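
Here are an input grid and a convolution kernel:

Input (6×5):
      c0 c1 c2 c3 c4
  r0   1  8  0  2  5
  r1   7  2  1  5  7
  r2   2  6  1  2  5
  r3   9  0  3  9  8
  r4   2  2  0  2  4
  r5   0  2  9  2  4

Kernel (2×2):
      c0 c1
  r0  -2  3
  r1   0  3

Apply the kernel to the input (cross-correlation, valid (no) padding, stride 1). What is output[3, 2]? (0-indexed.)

27

The receptive field on the input at this output position is [3 9 / 0 2]. Elementwise product with the kernel and sum: 3·-2 + 9·3 + 2·3.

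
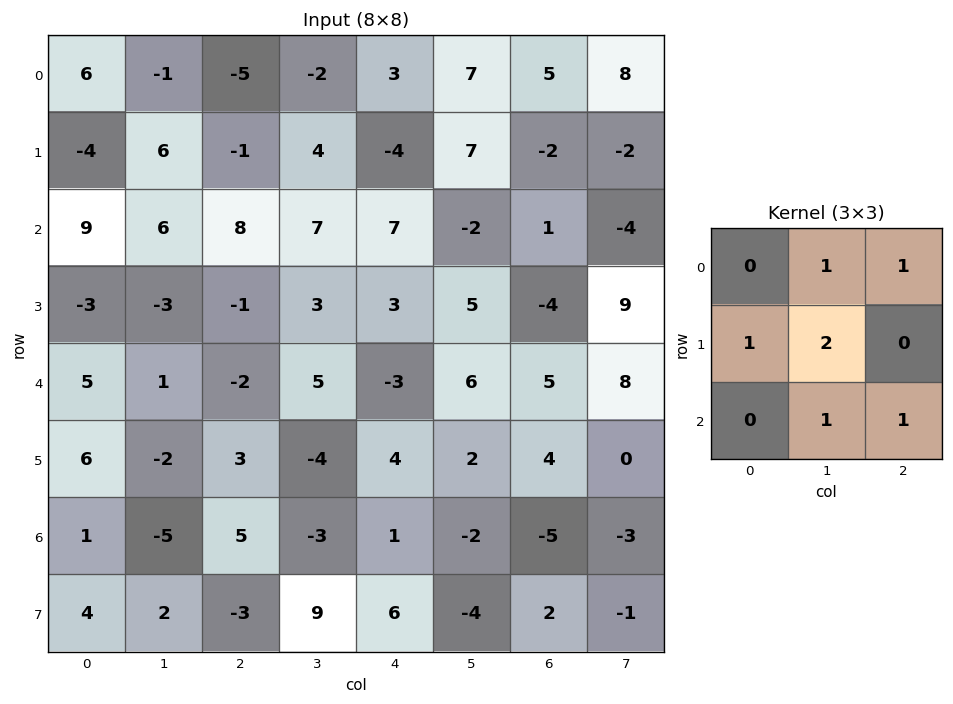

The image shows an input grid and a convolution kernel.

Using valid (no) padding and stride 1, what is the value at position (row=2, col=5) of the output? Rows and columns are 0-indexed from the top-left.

7

The receptive field on the input at this output position is [-2 1 -4 / 5 -4 9 / 6 5 8]. Elementwise product with the kernel and sum: 1·1 + -4·1 + 5·1 + -4·2 + 5·1 + 8·1.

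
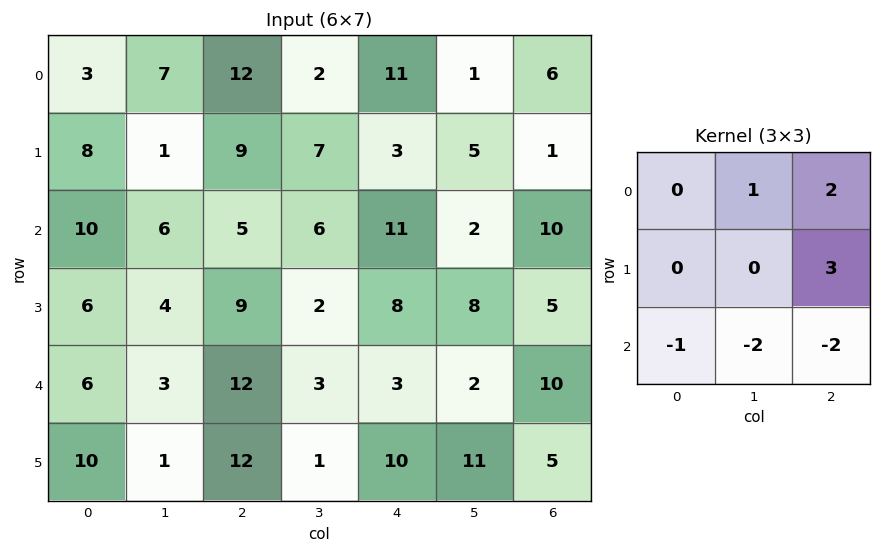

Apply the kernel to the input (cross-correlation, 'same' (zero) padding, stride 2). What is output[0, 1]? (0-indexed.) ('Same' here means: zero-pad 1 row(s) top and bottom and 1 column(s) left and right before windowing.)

-27

The receptive field on the zero-padded input at this output position is [0 0 0 / 7 12 2 / 1 9 7]. Elementwise product with the kernel and sum: 0·1 + 0·2 + 2·3 + 1·-1 + 9·-2 + 7·-2.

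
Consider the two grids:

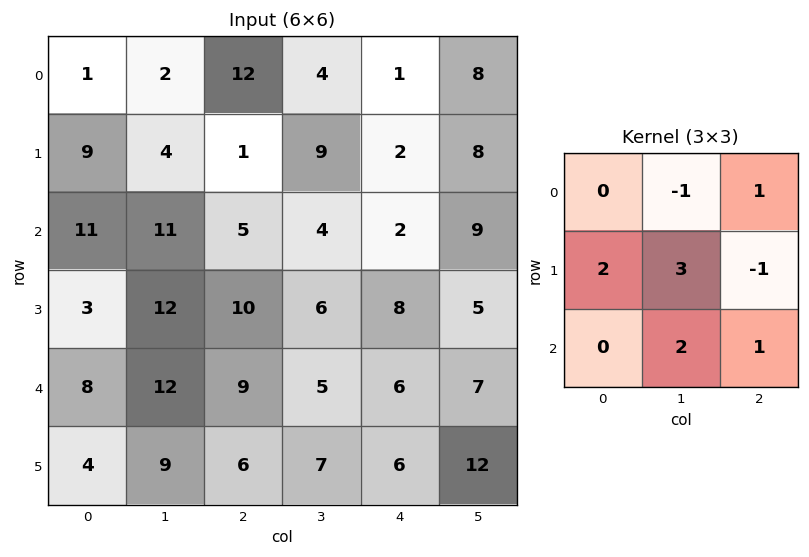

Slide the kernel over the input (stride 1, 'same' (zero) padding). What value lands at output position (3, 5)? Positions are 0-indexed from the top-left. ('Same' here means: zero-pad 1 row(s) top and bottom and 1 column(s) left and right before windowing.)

The receptive field on the zero-padded input at this output position is [2 9 0 / 8 5 0 / 6 7 0]. Elementwise product with the kernel and sum: 9·-1 + 0·1 + 8·2 + 5·3 + 0·-1 + 7·2 + 0·1.

36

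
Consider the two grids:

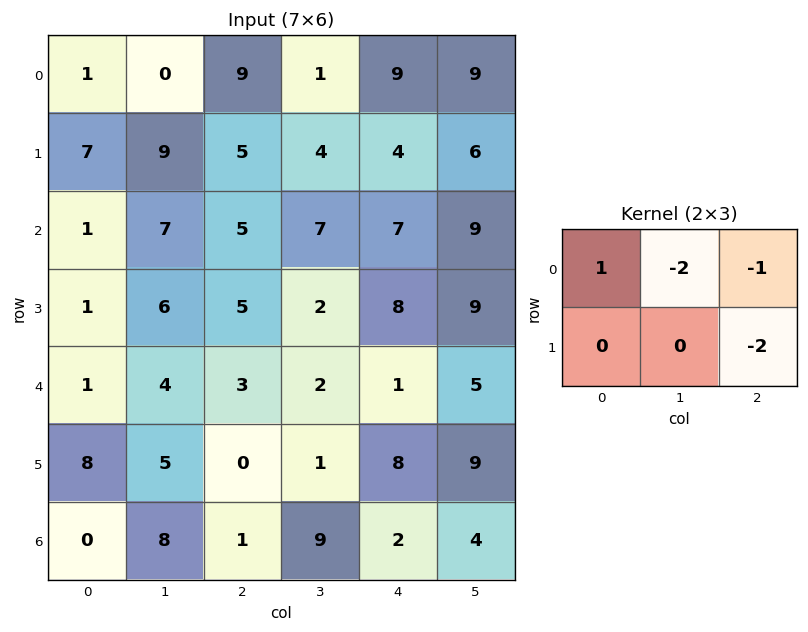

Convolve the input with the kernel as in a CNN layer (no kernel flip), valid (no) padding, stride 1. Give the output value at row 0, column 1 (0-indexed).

The receptive field on the input at this output position is [0 9 1 / 9 5 4]. Elementwise product with the kernel and sum: 0·1 + 9·-2 + 1·-1 + 4·-2.

-27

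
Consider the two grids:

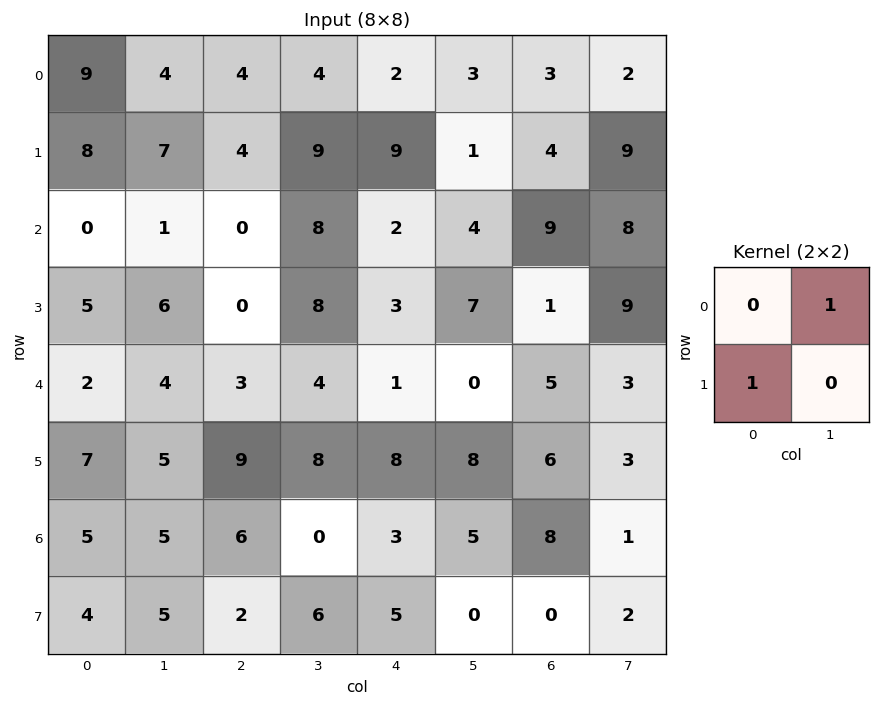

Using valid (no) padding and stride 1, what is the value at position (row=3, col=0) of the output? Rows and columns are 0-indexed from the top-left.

8

The receptive field on the input at this output position is [5 6 / 2 4]. Elementwise product with the kernel and sum: 6·1 + 2·1.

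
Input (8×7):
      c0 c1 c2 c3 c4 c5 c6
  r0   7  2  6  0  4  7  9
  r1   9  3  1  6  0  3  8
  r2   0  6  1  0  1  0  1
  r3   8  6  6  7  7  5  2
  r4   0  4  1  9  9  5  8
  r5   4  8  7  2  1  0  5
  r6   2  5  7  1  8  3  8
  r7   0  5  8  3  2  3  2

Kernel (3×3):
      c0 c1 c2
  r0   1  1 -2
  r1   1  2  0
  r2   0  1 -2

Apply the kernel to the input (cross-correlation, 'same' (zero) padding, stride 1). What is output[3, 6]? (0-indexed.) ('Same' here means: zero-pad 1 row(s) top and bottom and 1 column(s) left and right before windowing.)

The receptive field on the zero-padded input at this output position is [0 1 0 / 5 2 0 / 5 8 0]. Elementwise product with the kernel and sum: 0·1 + 1·1 + 0·-2 + 5·1 + 2·2 + 8·1 + 0·-2.

18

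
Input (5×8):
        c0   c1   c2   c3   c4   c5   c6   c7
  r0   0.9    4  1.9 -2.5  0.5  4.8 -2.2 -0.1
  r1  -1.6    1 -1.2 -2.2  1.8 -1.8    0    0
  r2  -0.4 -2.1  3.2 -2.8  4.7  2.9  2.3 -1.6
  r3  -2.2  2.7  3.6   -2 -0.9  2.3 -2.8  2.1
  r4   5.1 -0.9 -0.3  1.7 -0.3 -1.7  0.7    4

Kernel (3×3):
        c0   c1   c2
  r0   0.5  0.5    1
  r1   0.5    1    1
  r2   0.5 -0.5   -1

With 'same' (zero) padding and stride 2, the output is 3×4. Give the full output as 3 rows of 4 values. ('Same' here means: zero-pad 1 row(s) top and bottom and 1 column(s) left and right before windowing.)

4.7 4.7 3.85 -0.8
-3.9 -1.4 1.35 1.7
5.8 2.1 -0.3 5.7

Output[0,0]: The receptive field on the zero-padded input at this output position is [0 0 0 / 0 0.9 4 / 0 -1.6 1]. Elementwise product with the kernel and sum: 0·0.5 + 0·0.5 + 0·1 + 0·0.5 + 0.9·1 + 4·1 + 0·0.5 + -1.6·-0.5 + 1·-1.
Output[0,1]: The receptive field on the zero-padded input at this output position is [0 0 0 / 4 1.9 -2.5 / 1 -1.2 -2.2]. Elementwise product with the kernel and sum: 0·0.5 + 0·0.5 + 0·1 + 4·0.5 + 1.9·1 + -2.5·1 + 1·0.5 + -1.2·-0.5 + -2.2·-1.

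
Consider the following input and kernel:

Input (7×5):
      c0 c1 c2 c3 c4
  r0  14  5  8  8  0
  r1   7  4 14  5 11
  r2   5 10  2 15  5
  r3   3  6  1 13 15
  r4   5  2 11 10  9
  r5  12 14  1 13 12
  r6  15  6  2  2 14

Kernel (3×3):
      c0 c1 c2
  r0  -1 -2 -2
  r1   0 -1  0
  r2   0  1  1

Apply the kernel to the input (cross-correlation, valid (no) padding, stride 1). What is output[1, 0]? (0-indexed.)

-46

The receptive field on the input at this output position is [7 4 14 / 5 10 2 / 3 6 1]. Elementwise product with the kernel and sum: 7·-1 + 4·-2 + 14·-2 + 10·-1 + 6·1 + 1·1.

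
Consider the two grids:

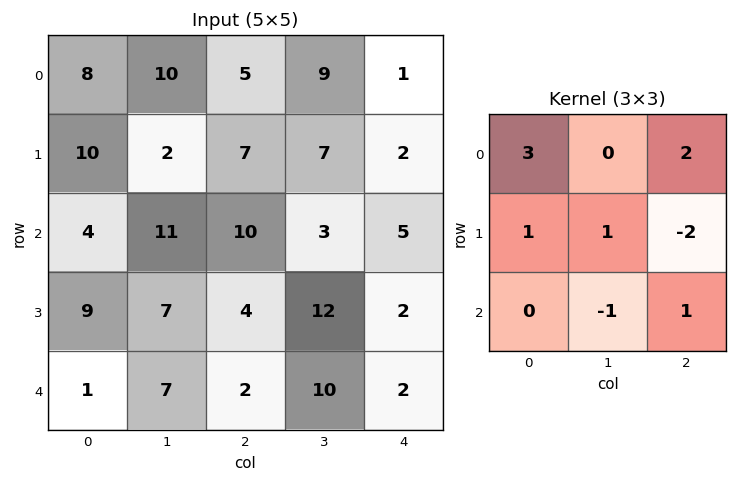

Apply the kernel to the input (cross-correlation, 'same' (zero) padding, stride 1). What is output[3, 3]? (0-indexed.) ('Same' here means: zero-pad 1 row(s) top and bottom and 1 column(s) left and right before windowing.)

The receptive field on the zero-padded input at this output position is [10 3 5 / 4 12 2 / 2 10 2]. Elementwise product with the kernel and sum: 10·3 + 5·2 + 4·1 + 12·1 + 2·-2 + 10·-1 + 2·1.

44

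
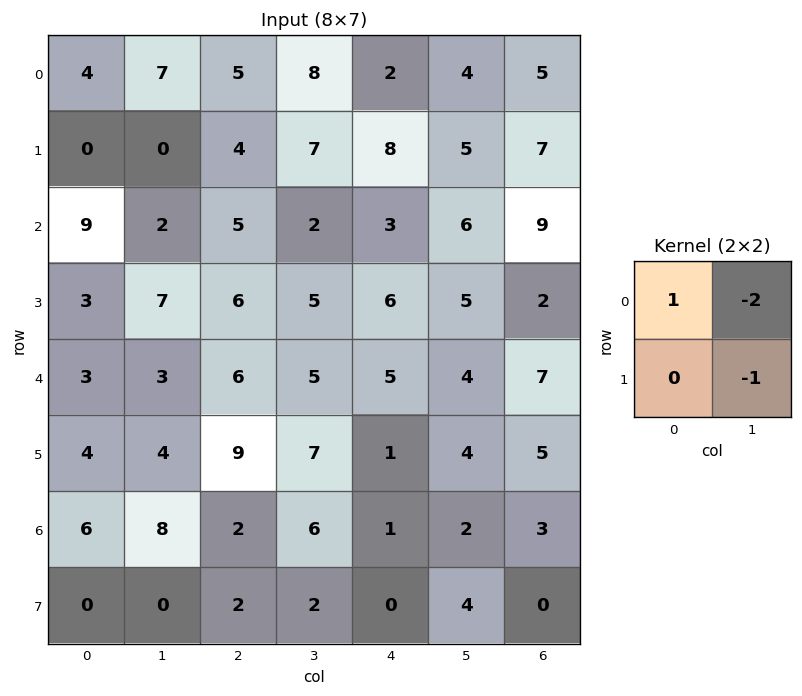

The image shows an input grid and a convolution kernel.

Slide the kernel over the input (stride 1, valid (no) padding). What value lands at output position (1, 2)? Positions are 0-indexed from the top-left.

The receptive field on the input at this output position is [4 7 / 5 2]. Elementwise product with the kernel and sum: 4·1 + 7·-2 + 2·-1.

-12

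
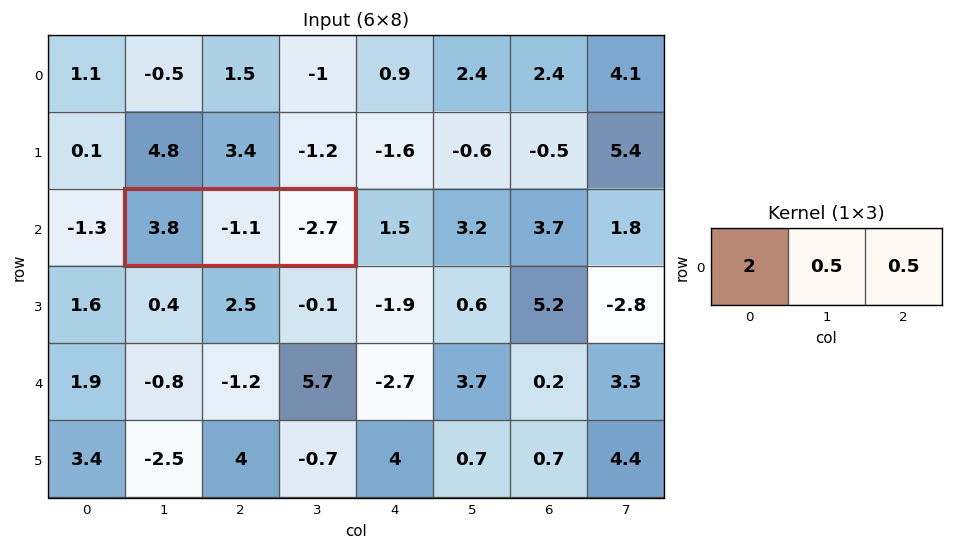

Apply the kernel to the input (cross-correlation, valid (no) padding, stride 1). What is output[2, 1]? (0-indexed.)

The receptive field on the input at this output position is [3.8 -1.1 -2.7]. Elementwise product with the kernel and sum: 3.8·2 + -1.1·0.5 + -2.7·0.5.

5.7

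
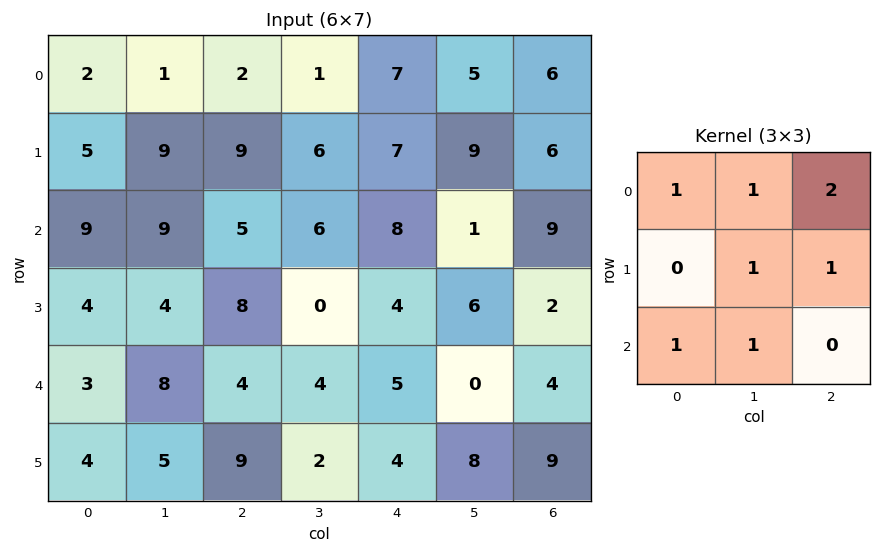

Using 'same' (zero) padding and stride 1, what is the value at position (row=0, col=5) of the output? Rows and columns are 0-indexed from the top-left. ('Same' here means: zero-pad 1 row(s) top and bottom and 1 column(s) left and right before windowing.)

27

The receptive field on the zero-padded input at this output position is [0 0 0 / 7 5 6 / 7 9 6]. Elementwise product with the kernel and sum: 0·1 + 0·1 + 0·2 + 5·1 + 6·1 + 7·1 + 9·1.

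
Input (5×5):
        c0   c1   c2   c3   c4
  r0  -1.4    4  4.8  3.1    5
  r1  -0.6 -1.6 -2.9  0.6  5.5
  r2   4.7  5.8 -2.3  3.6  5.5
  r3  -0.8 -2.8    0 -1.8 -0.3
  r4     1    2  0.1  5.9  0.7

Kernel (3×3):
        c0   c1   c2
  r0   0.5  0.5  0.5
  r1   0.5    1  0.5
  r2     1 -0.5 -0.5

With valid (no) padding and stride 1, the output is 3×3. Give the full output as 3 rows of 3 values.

Output[0,0]: The receptive field on the input at this output position is [-1.4 4 4.8 / -0.6 -1.6 -2.9 / 4.7 5.8 -2.3]. Elementwise product with the kernel and sum: -1.4·0.5 + 4·0.5 + 4.8·0.5 + -0.6·0.5 + -1.6·1 + -2.9·0.5 + 4.7·1 + 5.8·-0.5 + -2.3·-0.5.

3.3 7.7 1.5
5.05 -1.45 7.85
0.85 0.25 -1.75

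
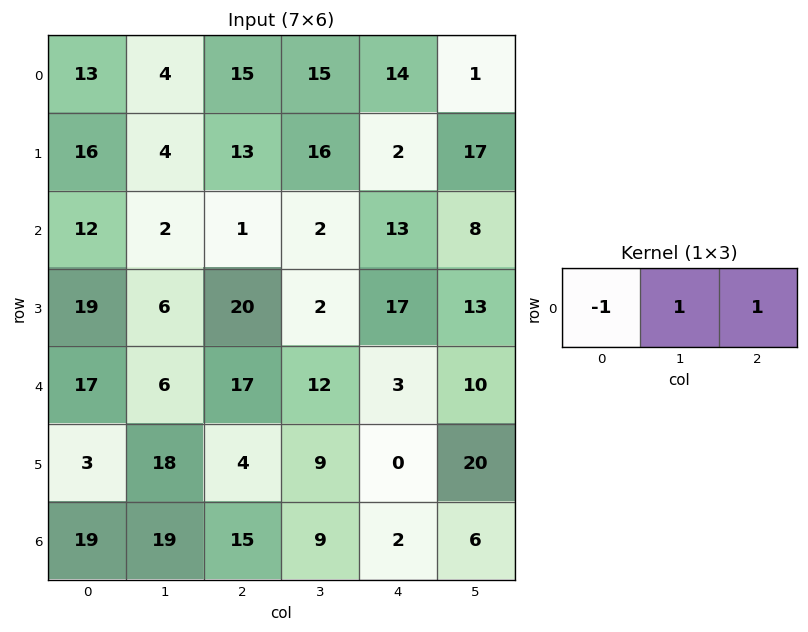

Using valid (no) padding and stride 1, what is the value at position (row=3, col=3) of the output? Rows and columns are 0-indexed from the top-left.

The receptive field on the input at this output position is [2 17 13]. Elementwise product with the kernel and sum: 2·-1 + 17·1 + 13·1.

28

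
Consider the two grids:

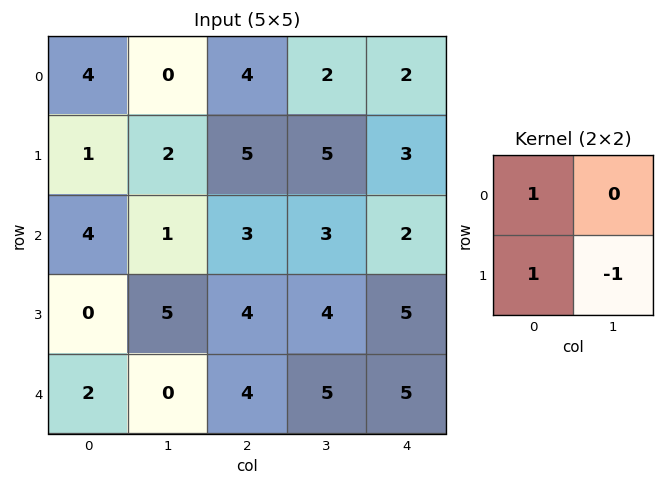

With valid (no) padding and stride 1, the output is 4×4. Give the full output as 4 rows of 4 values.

Output[0,0]: The receptive field on the input at this output position is [4 0 / 1 2]. Elementwise product with the kernel and sum: 4·1 + 1·1 + 2·-1.
Output[0,1]: The receptive field on the input at this output position is [0 4 / 2 5]. Elementwise product with the kernel and sum: 0·1 + 2·1 + 5·-1.

3 -3 4 4
4 0 5 6
-1 2 3 2
2 1 3 4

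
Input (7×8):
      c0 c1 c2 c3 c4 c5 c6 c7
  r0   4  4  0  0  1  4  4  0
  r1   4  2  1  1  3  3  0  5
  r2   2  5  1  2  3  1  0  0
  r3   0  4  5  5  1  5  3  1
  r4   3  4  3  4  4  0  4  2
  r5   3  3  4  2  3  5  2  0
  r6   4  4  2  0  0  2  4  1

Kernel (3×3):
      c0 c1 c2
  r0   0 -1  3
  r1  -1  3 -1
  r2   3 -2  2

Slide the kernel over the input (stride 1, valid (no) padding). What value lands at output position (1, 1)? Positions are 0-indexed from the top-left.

10

The receptive field on the input at this output position is [2 1 1 / 5 1 2 / 4 5 5]. Elementwise product with the kernel and sum: 1·-1 + 1·3 + 5·-1 + 1·3 + 2·-1 + 4·3 + 5·-2 + 5·2.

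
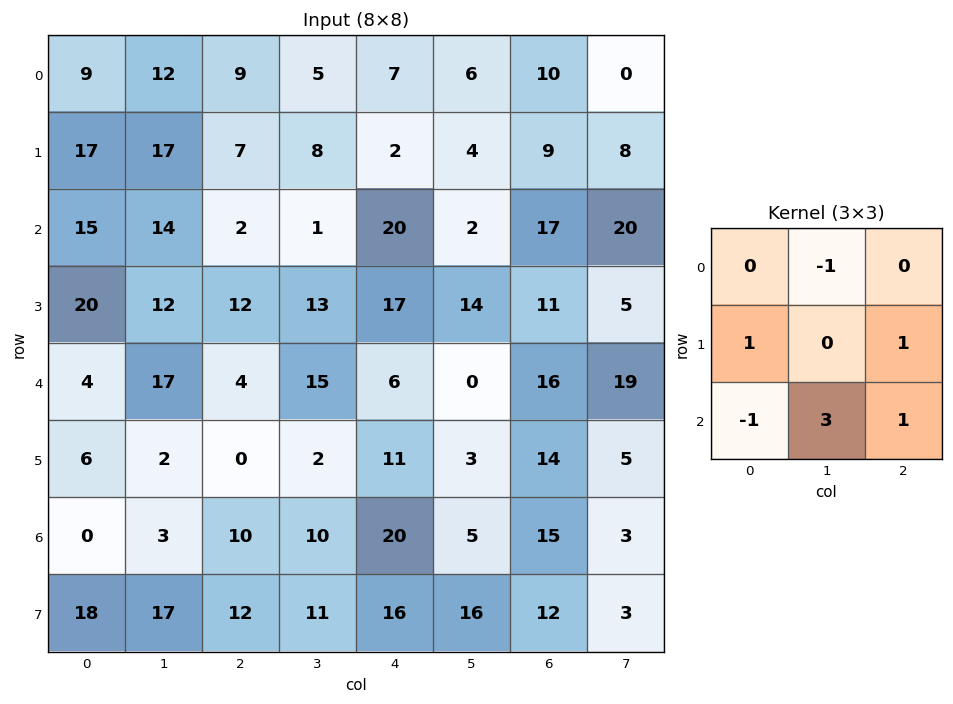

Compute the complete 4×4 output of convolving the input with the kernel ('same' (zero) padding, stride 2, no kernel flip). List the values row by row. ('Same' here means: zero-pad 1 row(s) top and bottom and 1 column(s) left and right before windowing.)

80 29 13 37
69 45 53 37
17 20 32 52
68 43 57 17

Output[0,0]: The receptive field on the zero-padded input at this output position is [0 0 0 / 0 9 12 / 0 17 17]. Elementwise product with the kernel and sum: 0·-1 + 0·1 + 12·1 + 0·-1 + 17·3 + 17·1.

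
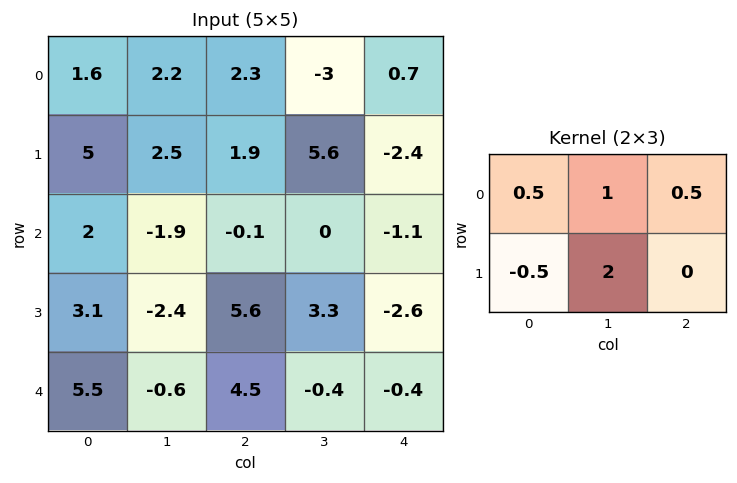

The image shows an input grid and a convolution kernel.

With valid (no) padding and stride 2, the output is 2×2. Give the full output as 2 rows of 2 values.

Output[0,0]: The receptive field on the input at this output position is [1.6 2.2 2.3 / 5 2.5 1.9]. Elementwise product with the kernel and sum: 1.6·0.5 + 2.2·1 + 2.3·0.5 + 5·-0.5 + 2.5·2.
Output[0,1]: The receptive field on the input at this output position is [2.3 -3 0.7 / 1.9 5.6 -2.4]. Elementwise product with the kernel and sum: 2.3·0.5 + -3·1 + 0.7·0.5 + 1.9·-0.5 + 5.6·2.

6.65 8.75
-7.3 3.2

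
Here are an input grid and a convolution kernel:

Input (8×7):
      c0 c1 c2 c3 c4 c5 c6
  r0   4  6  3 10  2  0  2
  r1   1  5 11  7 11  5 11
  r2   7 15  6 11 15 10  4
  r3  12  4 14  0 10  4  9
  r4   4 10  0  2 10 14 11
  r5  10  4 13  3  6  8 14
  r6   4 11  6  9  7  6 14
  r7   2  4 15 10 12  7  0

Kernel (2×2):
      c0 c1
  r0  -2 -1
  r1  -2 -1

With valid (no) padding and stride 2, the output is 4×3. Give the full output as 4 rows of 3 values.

-21 -45 -31
-57 -51 -64
-42 -31 -54
-27 -61 -51

Output[0,0]: The receptive field on the input at this output position is [4 6 / 1 5]. Elementwise product with the kernel and sum: 4·-2 + 6·-1 + 1·-2 + 5·-1.
Output[0,1]: The receptive field on the input at this output position is [3 10 / 11 7]. Elementwise product with the kernel and sum: 3·-2 + 10·-1 + 11·-2 + 7·-1.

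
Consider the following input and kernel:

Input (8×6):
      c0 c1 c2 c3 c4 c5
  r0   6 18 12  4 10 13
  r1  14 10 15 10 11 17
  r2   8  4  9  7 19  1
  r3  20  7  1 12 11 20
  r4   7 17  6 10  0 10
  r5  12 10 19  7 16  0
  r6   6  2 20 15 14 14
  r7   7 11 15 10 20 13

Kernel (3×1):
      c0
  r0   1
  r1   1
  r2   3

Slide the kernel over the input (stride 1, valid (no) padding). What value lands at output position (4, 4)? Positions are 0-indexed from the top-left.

58

The receptive field on the input at this output position is [0 / 16 / 14]. Elementwise product with the kernel and sum: 0·1 + 16·1 + 14·3.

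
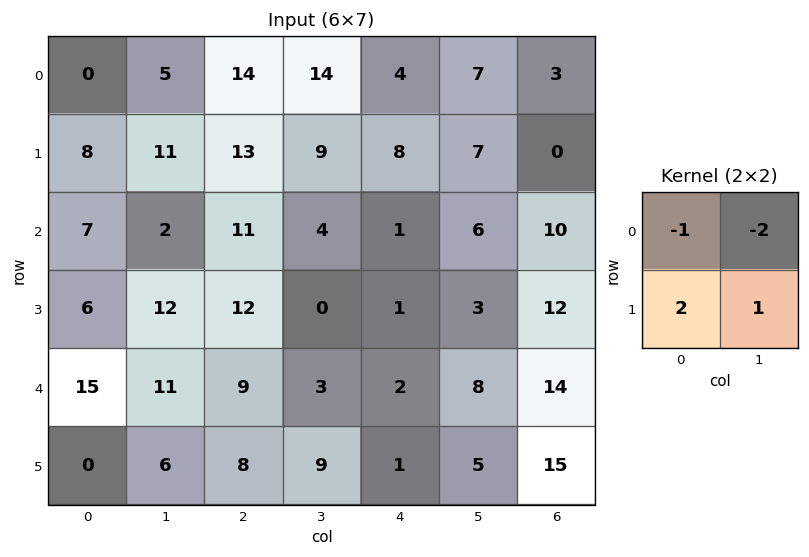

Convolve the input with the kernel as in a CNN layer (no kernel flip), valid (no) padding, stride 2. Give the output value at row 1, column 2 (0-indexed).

-8

The receptive field on the input at this output position is [1 6 / 1 3]. Elementwise product with the kernel and sum: 1·-1 + 6·-2 + 1·2 + 3·1.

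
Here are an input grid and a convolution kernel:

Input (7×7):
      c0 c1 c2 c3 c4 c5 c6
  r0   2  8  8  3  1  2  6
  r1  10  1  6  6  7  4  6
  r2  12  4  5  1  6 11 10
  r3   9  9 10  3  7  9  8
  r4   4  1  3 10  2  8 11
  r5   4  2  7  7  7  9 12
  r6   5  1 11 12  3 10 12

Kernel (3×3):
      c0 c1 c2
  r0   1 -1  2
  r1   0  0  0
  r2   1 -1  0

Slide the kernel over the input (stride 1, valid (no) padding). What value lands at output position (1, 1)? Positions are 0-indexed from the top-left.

The receptive field on the input at this output position is [1 6 6 / 4 5 1 / 9 10 3]. Elementwise product with the kernel and sum: 1·1 + 6·-1 + 6·2 + 9·1 + 10·-1.

6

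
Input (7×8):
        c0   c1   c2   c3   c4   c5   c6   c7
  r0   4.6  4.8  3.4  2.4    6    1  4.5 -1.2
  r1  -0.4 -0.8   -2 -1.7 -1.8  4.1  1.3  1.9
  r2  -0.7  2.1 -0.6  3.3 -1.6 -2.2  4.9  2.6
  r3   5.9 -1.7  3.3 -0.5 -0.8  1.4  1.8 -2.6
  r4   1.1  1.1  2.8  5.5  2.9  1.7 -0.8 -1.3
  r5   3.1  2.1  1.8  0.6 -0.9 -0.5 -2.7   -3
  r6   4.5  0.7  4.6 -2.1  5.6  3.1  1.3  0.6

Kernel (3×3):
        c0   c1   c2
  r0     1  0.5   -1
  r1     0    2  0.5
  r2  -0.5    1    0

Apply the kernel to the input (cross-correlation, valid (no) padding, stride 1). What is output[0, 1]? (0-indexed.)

The receptive field on the input at this output position is [4.8 3.4 2.4 / -0.8 -2 -1.7 / 2.1 -0.6 3.3]. Elementwise product with the kernel and sum: 4.8·1 + 3.4·0.5 + 2.4·-1 + -2·2 + -1.7·0.5 + 2.1·-0.5 + -0.6·1.

-2.4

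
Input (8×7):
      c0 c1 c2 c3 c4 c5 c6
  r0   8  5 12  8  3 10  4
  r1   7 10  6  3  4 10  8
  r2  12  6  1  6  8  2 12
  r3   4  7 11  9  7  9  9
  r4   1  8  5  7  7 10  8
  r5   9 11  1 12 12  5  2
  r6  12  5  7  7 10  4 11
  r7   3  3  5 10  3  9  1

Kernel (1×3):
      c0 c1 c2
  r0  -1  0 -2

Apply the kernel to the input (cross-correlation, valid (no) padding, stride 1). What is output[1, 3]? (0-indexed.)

-23

The receptive field on the input at this output position is [3 4 10]. Elementwise product with the kernel and sum: 3·-1 + 10·-2.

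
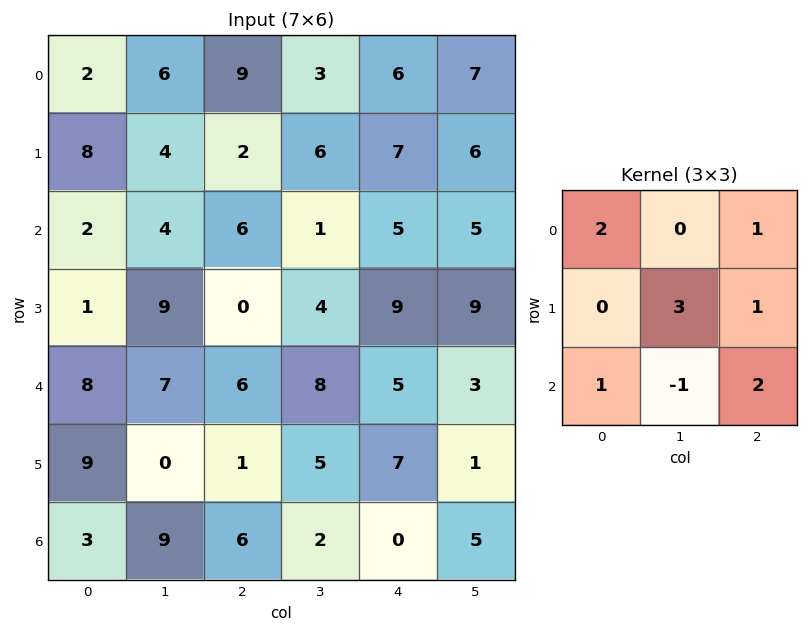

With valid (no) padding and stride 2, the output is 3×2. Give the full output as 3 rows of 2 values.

Output[0,0]: The receptive field on the input at this output position is [2 6 9 / 8 4 2 / 2 4 6]. Elementwise product with the kernel and sum: 2·2 + 9·1 + 4·3 + 2·1 + 2·1 + 4·-1 + 6·2.

37 64
50 46
29 43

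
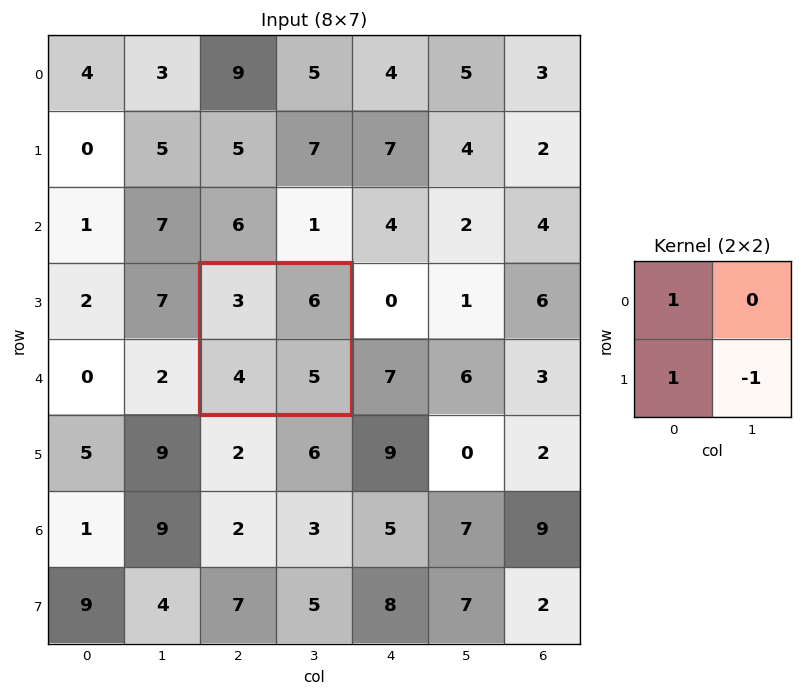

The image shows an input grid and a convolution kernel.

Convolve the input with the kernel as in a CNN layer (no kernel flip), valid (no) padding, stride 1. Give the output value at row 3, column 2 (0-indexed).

2

The receptive field on the input at this output position is [3 6 / 4 5]. Elementwise product with the kernel and sum: 3·1 + 4·1 + 5·-1.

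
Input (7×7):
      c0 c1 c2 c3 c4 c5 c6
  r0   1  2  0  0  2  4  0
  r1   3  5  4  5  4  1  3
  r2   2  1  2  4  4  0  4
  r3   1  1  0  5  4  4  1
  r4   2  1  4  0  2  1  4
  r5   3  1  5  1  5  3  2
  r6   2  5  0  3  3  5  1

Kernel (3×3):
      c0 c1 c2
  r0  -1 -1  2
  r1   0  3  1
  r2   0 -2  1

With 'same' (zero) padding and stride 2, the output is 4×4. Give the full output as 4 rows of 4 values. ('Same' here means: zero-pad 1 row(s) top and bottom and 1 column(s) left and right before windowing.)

Output[0,0]: The receptive field on the zero-padded input at this output position is [0 0 0 / 0 1 2 / 0 3 5]. Elementwise product with the kernel and sum: 0·-1 + 0·-1 + 0·2 + 1·3 + 2·1 + 3·-2 + 5·1.
Output[0,1]: The receptive field on the zero-padded input at this output position is [0 0 0 / 2 0 0 / 5 4 5]. Elementwise product with the kernel and sum: 0·-1 + 0·-1 + 0·2 + 0·3 + 0·1 + 4·-2 + 5·1.

4 -3 3 -6
13 16 1 6
3 12 -1 3
10 -1 14 -2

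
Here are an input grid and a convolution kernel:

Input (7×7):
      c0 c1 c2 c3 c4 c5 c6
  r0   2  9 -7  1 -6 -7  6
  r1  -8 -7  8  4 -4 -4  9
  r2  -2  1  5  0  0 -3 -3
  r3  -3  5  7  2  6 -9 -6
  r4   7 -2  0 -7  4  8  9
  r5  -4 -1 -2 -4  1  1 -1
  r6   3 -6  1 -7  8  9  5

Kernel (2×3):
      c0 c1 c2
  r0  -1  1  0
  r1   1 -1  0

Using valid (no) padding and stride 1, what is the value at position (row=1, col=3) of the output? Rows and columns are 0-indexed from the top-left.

The receptive field on the input at this output position is [4 -4 -4 / 0 0 -3]. Elementwise product with the kernel and sum: 4·-1 + -4·1 + 0·1 + 0·-1.

-8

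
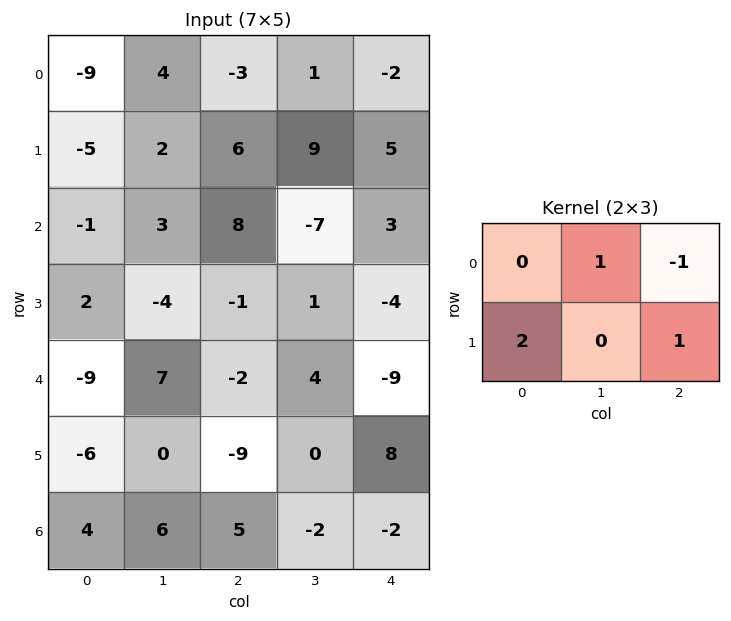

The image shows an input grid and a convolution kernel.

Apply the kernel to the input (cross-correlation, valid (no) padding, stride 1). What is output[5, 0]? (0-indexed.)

22

The receptive field on the input at this output position is [-6 0 -9 / 4 6 5]. Elementwise product with the kernel and sum: 0·1 + -9·-1 + 4·2 + 5·1.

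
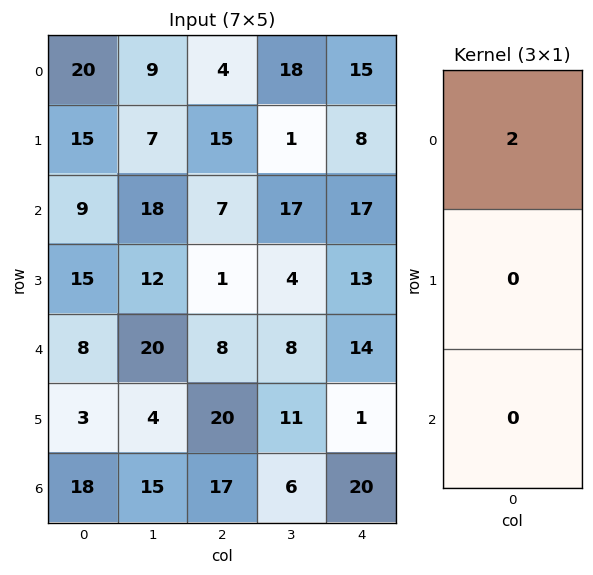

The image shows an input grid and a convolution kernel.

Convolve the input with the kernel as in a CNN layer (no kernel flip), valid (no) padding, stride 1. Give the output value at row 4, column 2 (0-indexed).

The receptive field on the input at this output position is [8 / 20 / 17]. Elementwise product with the kernel and sum: 8·2.

16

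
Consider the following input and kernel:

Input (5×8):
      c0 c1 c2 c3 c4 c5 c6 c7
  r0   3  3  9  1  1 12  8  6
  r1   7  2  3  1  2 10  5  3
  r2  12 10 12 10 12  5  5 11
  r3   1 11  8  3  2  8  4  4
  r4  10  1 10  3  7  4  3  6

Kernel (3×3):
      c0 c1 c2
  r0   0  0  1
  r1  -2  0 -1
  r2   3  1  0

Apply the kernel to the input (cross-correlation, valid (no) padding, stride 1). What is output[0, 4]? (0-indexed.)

40

The receptive field on the input at this output position is [1 12 8 / 2 10 5 / 12 5 5]. Elementwise product with the kernel and sum: 8·1 + 2·-2 + 5·-1 + 12·3 + 5·1.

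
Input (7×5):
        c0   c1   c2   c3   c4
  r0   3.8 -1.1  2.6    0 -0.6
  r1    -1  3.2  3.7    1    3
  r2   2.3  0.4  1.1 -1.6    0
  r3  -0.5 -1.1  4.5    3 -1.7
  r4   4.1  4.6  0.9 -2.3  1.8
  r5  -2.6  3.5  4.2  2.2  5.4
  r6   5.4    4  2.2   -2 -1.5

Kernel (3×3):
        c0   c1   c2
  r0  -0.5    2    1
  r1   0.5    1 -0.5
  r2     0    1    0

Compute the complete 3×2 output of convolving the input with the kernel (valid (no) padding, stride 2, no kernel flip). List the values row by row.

-0.25 -2.15
1.75 0.05
12.15 -3.65

Output[0,0]: The receptive field on the input at this output position is [3.8 -1.1 2.6 / -1 3.2 3.7 / 2.3 0.4 1.1]. Elementwise product with the kernel and sum: 3.8·-0.5 + -1.1·2 + 2.6·1 + -1·0.5 + 3.2·1 + 3.7·-0.5 + 0.4·1.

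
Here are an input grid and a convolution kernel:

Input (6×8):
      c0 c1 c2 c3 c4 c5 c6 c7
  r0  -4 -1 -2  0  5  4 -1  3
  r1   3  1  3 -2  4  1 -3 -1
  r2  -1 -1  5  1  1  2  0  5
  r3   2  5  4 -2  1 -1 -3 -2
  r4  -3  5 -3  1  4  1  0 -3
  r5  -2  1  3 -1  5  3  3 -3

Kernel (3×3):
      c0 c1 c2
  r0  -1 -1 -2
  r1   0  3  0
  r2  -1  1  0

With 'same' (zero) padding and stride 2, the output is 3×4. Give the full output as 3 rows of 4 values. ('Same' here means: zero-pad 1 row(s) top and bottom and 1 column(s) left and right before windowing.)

-9 -4 21 -7
-6 14 2 2
-23 -12 21 8

Output[0,0]: The receptive field on the zero-padded input at this output position is [0 0 0 / 0 -4 -1 / 0 3 1]. Elementwise product with the kernel and sum: 0·-1 + 0·-1 + 0·-2 + -4·3 + 0·-1 + 3·1.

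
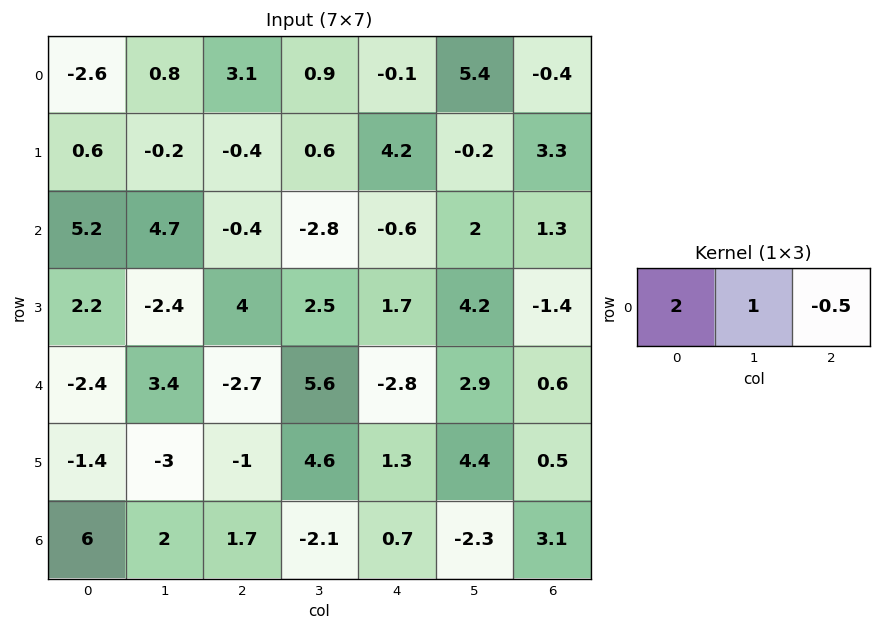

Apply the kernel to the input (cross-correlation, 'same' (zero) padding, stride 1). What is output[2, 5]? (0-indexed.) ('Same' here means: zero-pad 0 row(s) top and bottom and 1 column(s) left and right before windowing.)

0.15

The receptive field on the zero-padded input at this output position is [-0.6 2 1.3]. Elementwise product with the kernel and sum: -0.6·2 + 2·1 + 1.3·-0.5.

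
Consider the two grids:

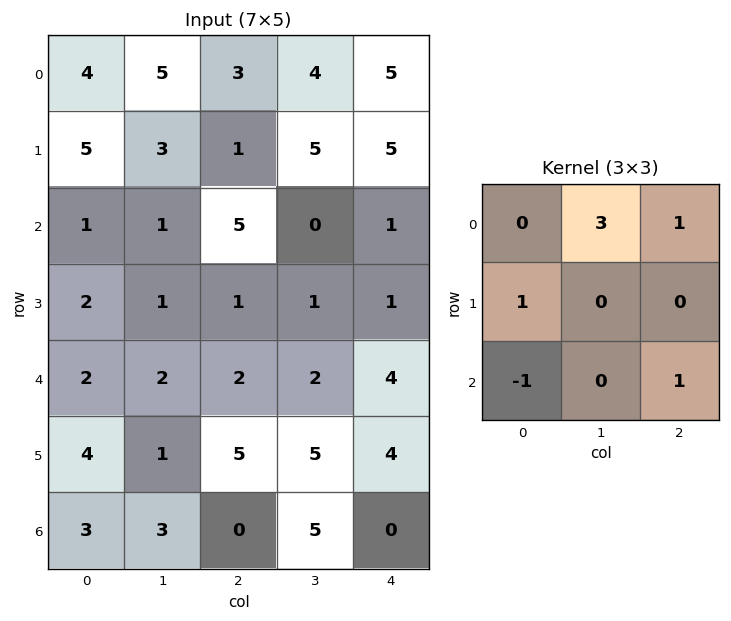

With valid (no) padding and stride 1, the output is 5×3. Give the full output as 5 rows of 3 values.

27 15 14
10 9 25
10 16 4
7 10 5
9 11 15

Output[0,0]: The receptive field on the input at this output position is [4 5 3 / 5 3 1 / 1 1 5]. Elementwise product with the kernel and sum: 5·3 + 3·1 + 5·1 + 1·-1 + 5·1.
Output[0,1]: The receptive field on the input at this output position is [5 3 4 / 3 1 5 / 1 5 0]. Elementwise product with the kernel and sum: 3·3 + 4·1 + 3·1 + 1·-1 + 0·1.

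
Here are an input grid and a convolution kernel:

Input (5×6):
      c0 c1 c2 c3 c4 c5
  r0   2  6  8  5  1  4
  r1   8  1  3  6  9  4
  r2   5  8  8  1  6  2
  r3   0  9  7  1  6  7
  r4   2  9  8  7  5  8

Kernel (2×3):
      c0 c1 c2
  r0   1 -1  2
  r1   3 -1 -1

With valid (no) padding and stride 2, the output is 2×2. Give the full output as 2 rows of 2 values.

32 -1
-3 33

Output[0,0]: The receptive field on the input at this output position is [2 6 8 / 8 1 3]. Elementwise product with the kernel and sum: 2·1 + 6·-1 + 8·2 + 8·3 + 1·-1 + 3·-1.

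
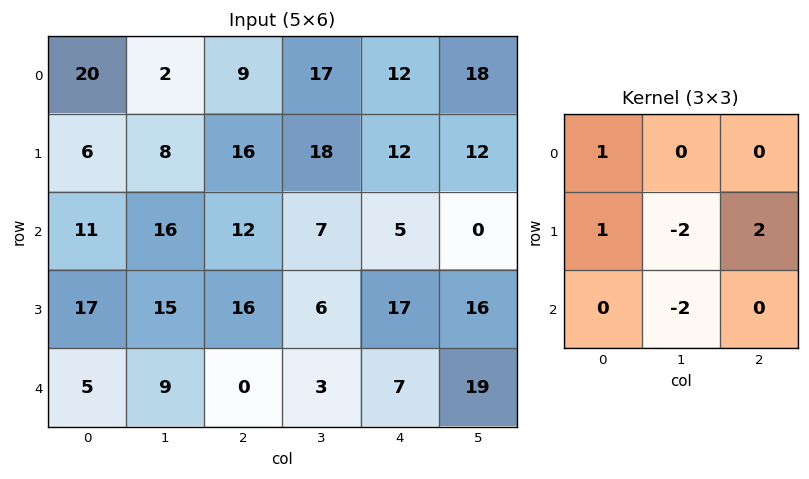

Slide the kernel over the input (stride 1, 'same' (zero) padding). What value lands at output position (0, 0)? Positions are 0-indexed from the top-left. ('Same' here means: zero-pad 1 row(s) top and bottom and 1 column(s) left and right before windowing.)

The receptive field on the zero-padded input at this output position is [0 0 0 / 0 20 2 / 0 6 8]. Elementwise product with the kernel and sum: 0·1 + 0·1 + 20·-2 + 2·2 + 6·-2.

-48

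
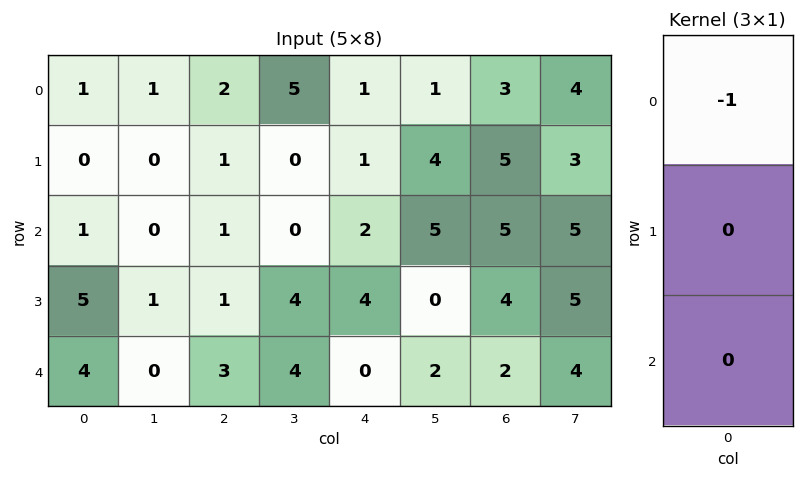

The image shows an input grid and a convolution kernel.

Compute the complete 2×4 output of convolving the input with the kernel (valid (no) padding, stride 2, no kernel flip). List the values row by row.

-1 -2 -1 -3
-1 -1 -2 -5

Output[0,0]: The receptive field on the input at this output position is [1 / 0 / 1]. Elementwise product with the kernel and sum: 1·-1.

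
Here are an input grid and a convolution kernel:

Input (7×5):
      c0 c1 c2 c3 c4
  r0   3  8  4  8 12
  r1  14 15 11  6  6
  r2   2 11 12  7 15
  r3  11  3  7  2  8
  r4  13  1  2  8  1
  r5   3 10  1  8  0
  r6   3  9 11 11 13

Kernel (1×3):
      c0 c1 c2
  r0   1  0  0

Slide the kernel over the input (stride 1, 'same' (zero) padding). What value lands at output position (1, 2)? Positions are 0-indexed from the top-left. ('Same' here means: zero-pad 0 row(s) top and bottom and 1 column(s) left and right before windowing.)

The receptive field on the zero-padded input at this output position is [15 11 6]. Elementwise product with the kernel and sum: 15·1.

15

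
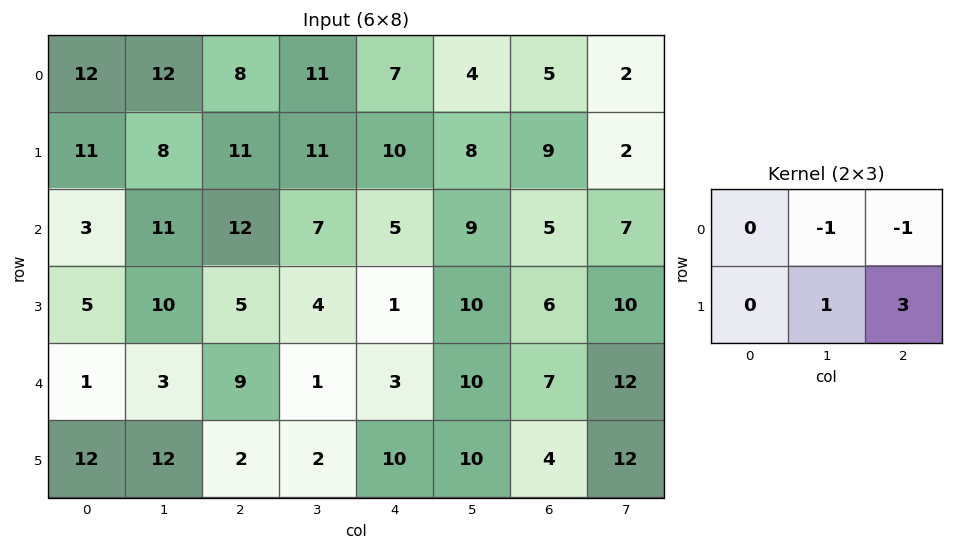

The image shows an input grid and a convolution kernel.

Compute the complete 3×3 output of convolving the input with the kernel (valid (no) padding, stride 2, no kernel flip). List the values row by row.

21 23 26
2 -5 14
6 28 5

Output[0,0]: The receptive field on the input at this output position is [12 12 8 / 11 8 11]. Elementwise product with the kernel and sum: 12·-1 + 8·-1 + 8·1 + 11·3.
Output[0,1]: The receptive field on the input at this output position is [8 11 7 / 11 11 10]. Elementwise product with the kernel and sum: 11·-1 + 7·-1 + 11·1 + 10·3.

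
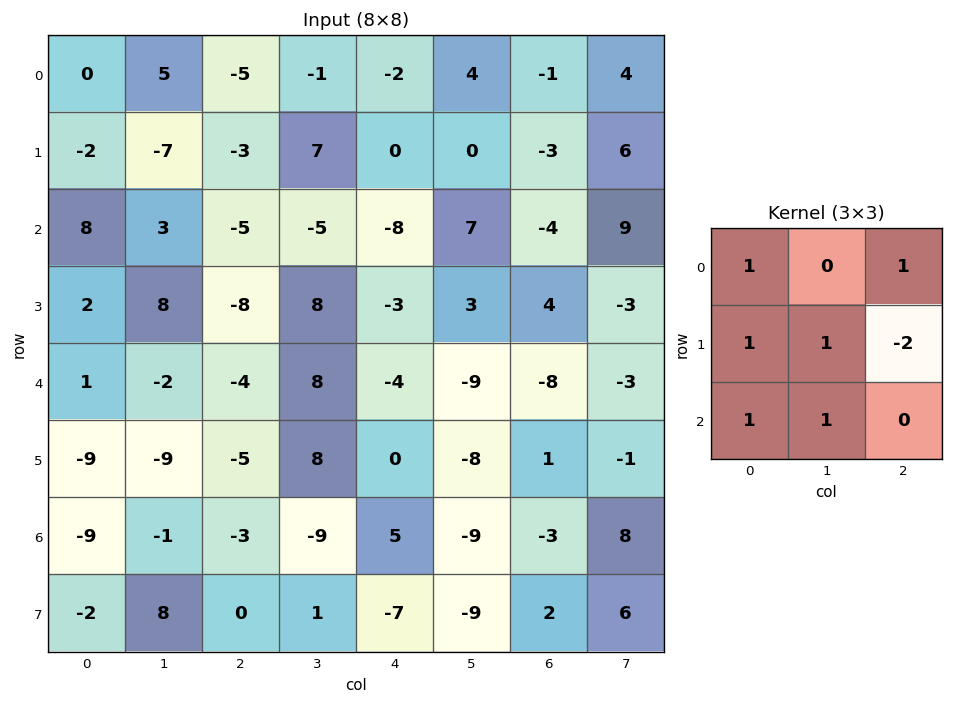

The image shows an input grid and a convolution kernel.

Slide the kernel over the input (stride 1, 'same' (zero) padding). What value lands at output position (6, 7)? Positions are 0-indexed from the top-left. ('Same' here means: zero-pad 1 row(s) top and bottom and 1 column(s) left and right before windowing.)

14

The receptive field on the zero-padded input at this output position is [1 -1 0 / -3 8 0 / 2 6 0]. Elementwise product with the kernel and sum: 1·1 + 0·1 + -3·1 + 8·1 + 0·-2 + 2·1 + 6·1.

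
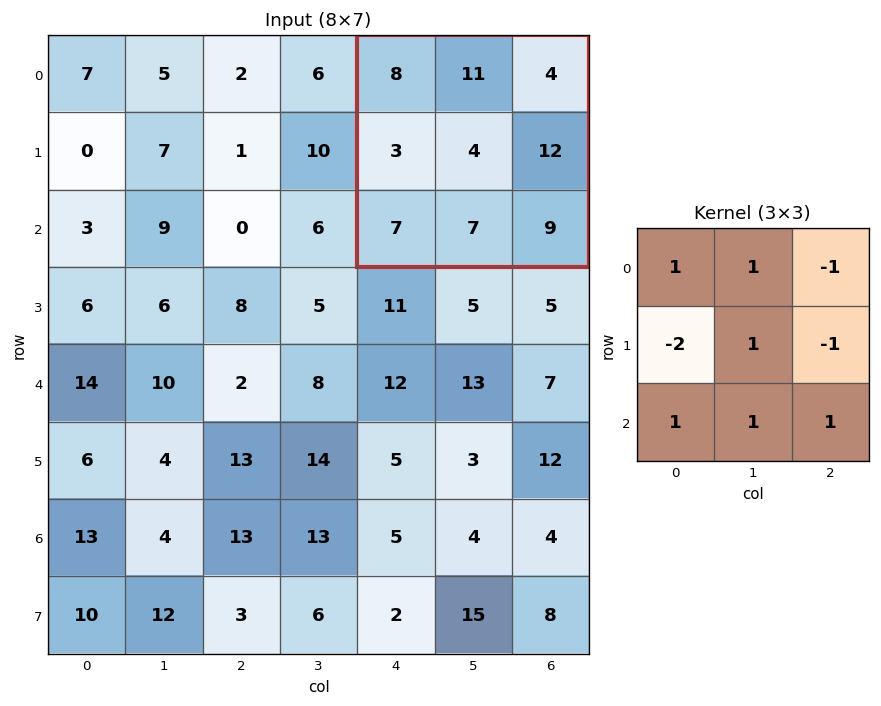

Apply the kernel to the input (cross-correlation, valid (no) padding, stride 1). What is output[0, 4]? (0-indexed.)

The receptive field on the input at this output position is [8 11 4 / 3 4 12 / 7 7 9]. Elementwise product with the kernel and sum: 8·1 + 11·1 + 4·-1 + 3·-2 + 4·1 + 12·-1 + 7·1 + 7·1 + 9·1.

24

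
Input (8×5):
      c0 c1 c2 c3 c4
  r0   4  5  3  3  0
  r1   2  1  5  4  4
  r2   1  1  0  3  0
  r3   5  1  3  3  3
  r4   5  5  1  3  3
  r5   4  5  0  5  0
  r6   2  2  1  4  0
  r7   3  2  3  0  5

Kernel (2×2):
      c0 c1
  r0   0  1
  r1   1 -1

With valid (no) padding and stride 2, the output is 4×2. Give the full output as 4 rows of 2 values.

Output[0,0]: The receptive field on the input at this output position is [4 5 / 2 1]. Elementwise product with the kernel and sum: 5·1 + 2·1 + 1·-1.
Output[0,1]: The receptive field on the input at this output position is [3 3 / 5 4]. Elementwise product with the kernel and sum: 3·1 + 5·1 + 4·-1.

6 4
5 3
4 -2
3 7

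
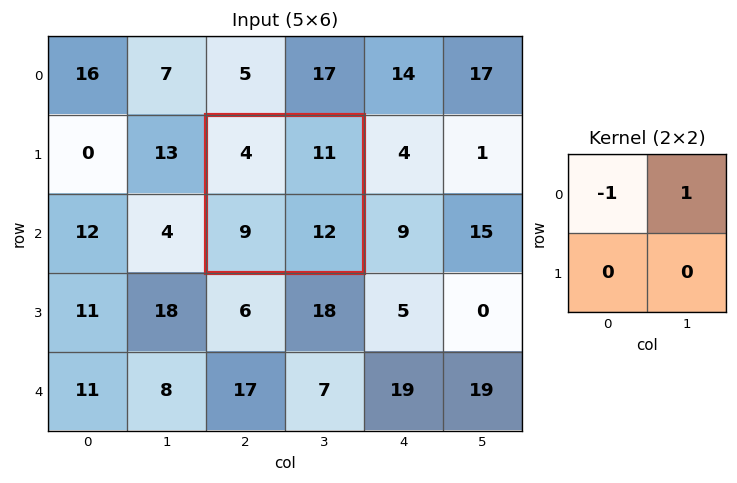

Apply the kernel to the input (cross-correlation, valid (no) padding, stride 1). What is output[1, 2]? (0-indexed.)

7

The receptive field on the input at this output position is [4 11 / 9 12]. Elementwise product with the kernel and sum: 4·-1 + 11·1.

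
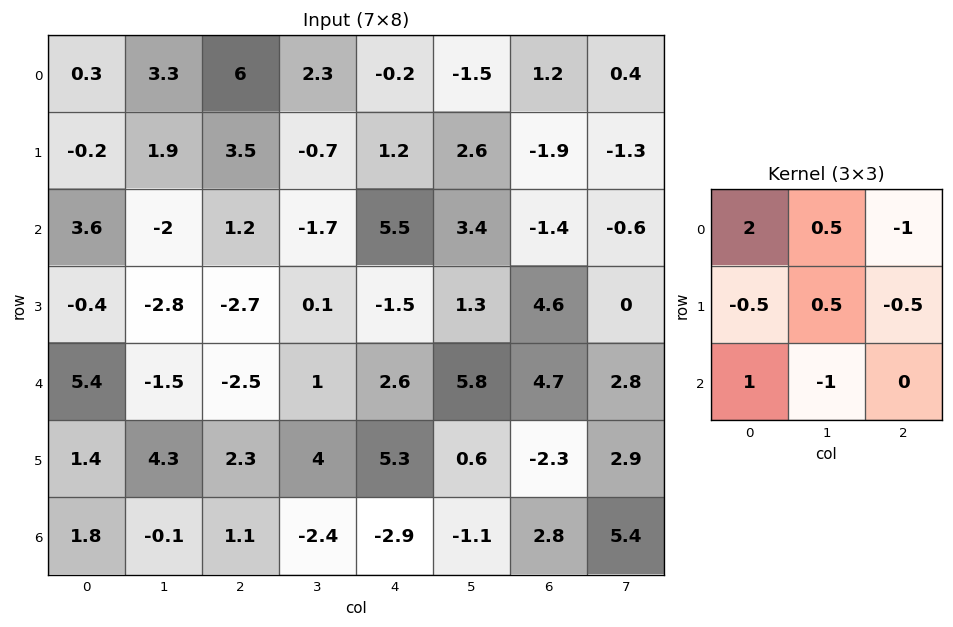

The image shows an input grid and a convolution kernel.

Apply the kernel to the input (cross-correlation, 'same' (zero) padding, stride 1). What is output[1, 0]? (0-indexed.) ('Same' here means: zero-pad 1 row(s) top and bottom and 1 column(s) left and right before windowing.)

-7.8

The receptive field on the zero-padded input at this output position is [0 0.3 3.3 / 0 -0.2 1.9 / 0 3.6 -2]. Elementwise product with the kernel and sum: 0·2 + 0.3·0.5 + 3.3·-1 + 0·-0.5 + -0.2·0.5 + 1.9·-0.5 + 0·1 + 3.6·-1.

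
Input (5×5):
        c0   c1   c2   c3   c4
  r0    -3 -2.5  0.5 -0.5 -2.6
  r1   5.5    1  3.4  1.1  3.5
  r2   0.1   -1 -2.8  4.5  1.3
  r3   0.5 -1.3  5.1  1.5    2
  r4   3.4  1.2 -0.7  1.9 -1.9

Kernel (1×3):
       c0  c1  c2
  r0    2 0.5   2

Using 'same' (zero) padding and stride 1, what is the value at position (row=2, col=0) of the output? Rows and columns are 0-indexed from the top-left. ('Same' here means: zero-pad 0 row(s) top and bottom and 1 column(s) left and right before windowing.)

The receptive field on the zero-padded input at this output position is [0 0.1 -1]. Elementwise product with the kernel and sum: 0·2 + 0.1·0.5 + -1·2.

-1.95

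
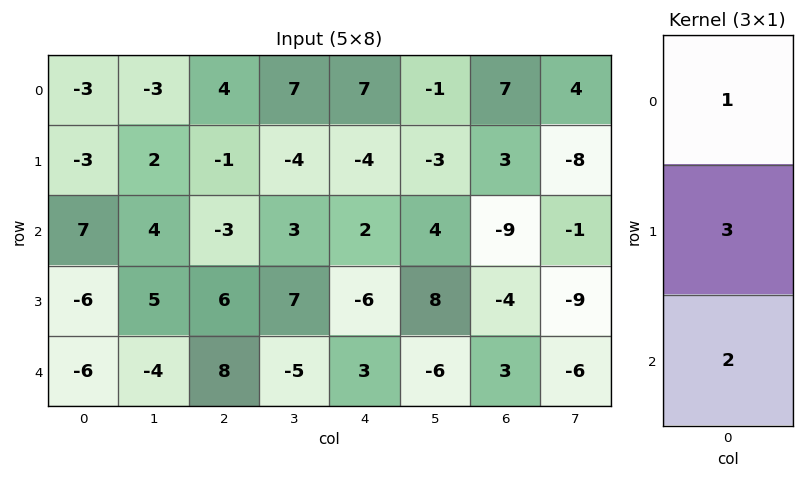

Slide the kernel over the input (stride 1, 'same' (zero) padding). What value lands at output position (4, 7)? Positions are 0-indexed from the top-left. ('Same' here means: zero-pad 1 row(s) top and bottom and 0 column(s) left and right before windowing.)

The receptive field on the zero-padded input at this output position is [-9 / -6 / 0]. Elementwise product with the kernel and sum: -9·1 + -6·3 + 0·2.

-27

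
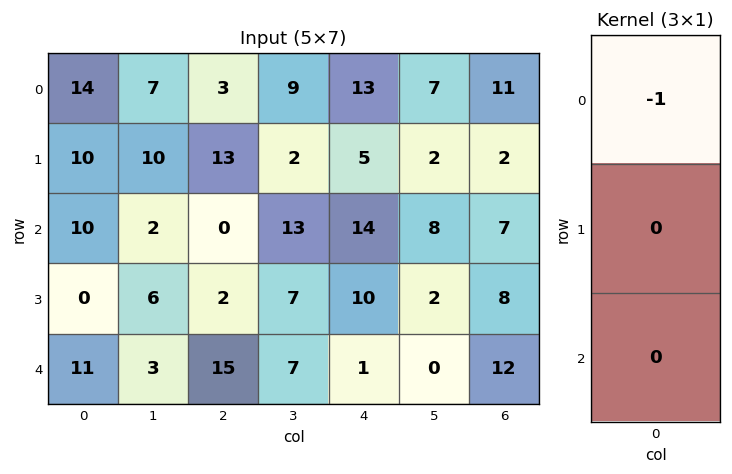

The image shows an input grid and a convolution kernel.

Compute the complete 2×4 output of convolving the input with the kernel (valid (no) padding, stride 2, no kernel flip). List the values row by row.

Output[0,0]: The receptive field on the input at this output position is [14 / 10 / 10]. Elementwise product with the kernel and sum: 14·-1.

-14 -3 -13 -11
-10 0 -14 -7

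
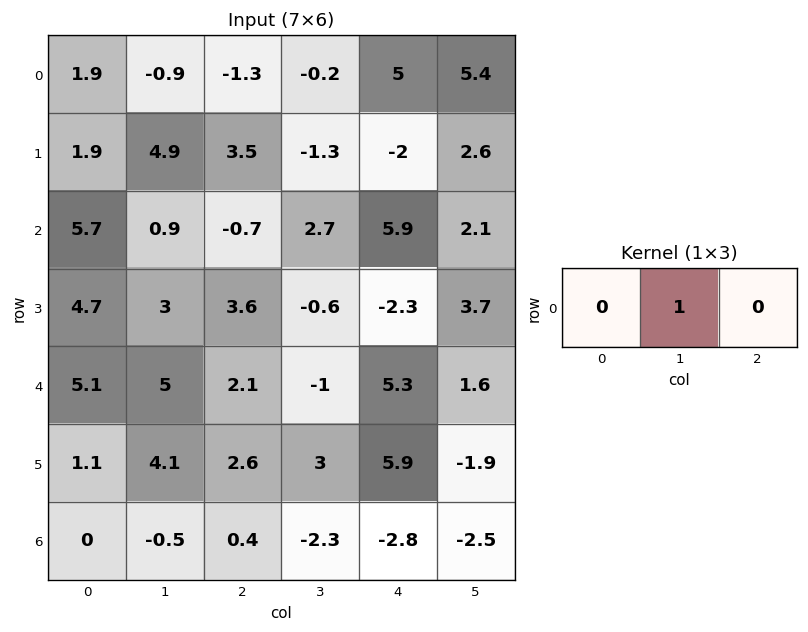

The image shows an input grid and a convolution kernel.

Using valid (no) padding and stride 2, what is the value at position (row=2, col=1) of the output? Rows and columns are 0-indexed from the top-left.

-1

The receptive field on the input at this output position is [2.1 -1 5.3]. Elementwise product with the kernel and sum: -1·1.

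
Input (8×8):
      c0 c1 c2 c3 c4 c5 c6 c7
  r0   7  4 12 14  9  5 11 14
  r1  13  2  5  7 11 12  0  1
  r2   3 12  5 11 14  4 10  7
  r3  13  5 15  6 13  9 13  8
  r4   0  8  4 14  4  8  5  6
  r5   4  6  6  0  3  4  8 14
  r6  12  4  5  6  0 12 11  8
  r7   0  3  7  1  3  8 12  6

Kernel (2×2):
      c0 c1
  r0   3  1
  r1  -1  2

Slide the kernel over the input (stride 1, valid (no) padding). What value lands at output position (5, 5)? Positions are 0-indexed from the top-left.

The receptive field on the input at this output position is [4 8 / 12 11]. Elementwise product with the kernel and sum: 4·3 + 8·1 + 12·-1 + 11·2.

30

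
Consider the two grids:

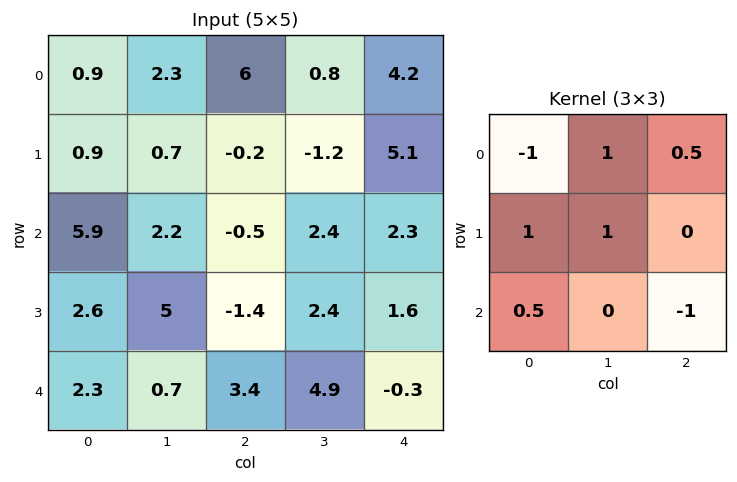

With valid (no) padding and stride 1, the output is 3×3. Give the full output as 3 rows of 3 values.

Output[0,0]: The receptive field on the input at this output position is [0.9 2.3 6 / 0.9 0.7 -0.2 / 5.9 2.2 -0.5]. Elementwise product with the kernel and sum: 0.9·-1 + 2.3·1 + 6·0.5 + 0.9·1 + 0.7·1 + 5.9·0.5 + -0.5·-1.

9.45 3.3 -7.05
10.5 0.3 1.15
1.4 -2.45 7.05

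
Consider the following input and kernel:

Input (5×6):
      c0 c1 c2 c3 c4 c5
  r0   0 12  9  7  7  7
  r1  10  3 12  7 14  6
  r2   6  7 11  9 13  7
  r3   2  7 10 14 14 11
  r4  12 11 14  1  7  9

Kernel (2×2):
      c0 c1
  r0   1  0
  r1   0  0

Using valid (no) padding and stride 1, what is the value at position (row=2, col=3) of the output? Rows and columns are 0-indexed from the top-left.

9

The receptive field on the input at this output position is [9 13 / 14 14]. Elementwise product with the kernel and sum: 9·1.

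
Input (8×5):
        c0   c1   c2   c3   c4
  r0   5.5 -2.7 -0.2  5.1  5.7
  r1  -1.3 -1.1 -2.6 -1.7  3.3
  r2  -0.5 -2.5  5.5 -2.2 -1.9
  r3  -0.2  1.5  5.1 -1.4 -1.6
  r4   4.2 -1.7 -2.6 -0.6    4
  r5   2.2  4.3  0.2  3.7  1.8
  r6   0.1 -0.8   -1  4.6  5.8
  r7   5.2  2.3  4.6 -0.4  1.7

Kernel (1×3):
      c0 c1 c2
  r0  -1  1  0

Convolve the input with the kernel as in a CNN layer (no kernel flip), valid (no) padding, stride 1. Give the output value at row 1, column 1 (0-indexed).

The receptive field on the input at this output position is [-1.1 -2.6 -1.7]. Elementwise product with the kernel and sum: -1.1·-1 + -2.6·1.

-1.5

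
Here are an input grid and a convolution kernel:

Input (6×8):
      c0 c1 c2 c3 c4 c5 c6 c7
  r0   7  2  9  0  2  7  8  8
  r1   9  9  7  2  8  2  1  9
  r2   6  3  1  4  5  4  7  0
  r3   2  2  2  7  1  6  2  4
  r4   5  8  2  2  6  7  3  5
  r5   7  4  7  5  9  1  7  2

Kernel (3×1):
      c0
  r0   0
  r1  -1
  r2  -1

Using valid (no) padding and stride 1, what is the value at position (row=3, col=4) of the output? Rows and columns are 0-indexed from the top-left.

-15

The receptive field on the input at this output position is [1 / 6 / 9]. Elementwise product with the kernel and sum: 6·-1 + 9·-1.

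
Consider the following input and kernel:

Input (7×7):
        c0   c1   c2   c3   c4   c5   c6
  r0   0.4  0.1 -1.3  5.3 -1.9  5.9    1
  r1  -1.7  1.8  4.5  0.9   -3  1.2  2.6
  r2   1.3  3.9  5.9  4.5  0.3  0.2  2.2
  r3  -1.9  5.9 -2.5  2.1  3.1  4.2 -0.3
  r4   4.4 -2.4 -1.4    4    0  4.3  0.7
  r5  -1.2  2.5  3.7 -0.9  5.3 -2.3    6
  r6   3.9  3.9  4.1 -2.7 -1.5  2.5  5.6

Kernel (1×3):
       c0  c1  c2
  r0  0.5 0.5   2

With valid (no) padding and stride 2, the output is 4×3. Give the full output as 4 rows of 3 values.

-2.35 -1.8 4
14.4 5.8 4.65
-1.8 1.3 3.55
12.1 -2.3 11.7

Output[0,0]: The receptive field on the input at this output position is [0.4 0.1 -1.3]. Elementwise product with the kernel and sum: 0.4·0.5 + 0.1·0.5 + -1.3·2.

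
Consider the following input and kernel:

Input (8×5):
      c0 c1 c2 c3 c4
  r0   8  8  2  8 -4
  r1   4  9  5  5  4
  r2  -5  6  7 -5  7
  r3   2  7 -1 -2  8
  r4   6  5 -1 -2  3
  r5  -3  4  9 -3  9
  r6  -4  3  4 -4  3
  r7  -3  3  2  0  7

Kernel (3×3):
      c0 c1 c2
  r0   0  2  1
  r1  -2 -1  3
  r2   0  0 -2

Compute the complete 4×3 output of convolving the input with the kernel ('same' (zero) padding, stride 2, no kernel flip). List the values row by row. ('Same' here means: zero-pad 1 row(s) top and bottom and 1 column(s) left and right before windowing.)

Output[0,0]: The receptive field on the zero-padded input at this output position is [0 0 0 / 0 8 8 / 0 4 9]. Elementwise product with the kernel and sum: 0·2 + 0·1 + 0·-2 + 8·-1 + 8·3 + 9·-2.

-2 -4 -12
26 -15 11
12 -13 17
5 -7 23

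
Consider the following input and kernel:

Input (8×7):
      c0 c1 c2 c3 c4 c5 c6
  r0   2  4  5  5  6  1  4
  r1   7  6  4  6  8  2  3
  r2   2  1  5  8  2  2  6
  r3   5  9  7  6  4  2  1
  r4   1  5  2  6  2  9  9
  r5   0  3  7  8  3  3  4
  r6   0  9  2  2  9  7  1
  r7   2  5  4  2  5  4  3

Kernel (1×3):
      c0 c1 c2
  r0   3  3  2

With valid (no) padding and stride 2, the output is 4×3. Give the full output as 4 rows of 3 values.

28 42 29
19 43 24
22 28 51
31 30 50

Output[0,0]: The receptive field on the input at this output position is [2 4 5]. Elementwise product with the kernel and sum: 2·3 + 4·3 + 5·2.
Output[0,1]: The receptive field on the input at this output position is [5 5 6]. Elementwise product with the kernel and sum: 5·3 + 5·3 + 6·2.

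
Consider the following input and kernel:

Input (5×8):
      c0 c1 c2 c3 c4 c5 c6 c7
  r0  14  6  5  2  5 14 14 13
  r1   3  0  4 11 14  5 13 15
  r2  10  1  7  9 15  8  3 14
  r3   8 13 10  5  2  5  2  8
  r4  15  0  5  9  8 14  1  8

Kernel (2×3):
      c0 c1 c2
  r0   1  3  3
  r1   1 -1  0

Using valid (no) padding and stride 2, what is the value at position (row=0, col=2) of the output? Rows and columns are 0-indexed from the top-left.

98

The receptive field on the input at this output position is [5 14 14 / 14 5 13]. Elementwise product with the kernel and sum: 5·1 + 14·3 + 14·3 + 14·1 + 5·-1.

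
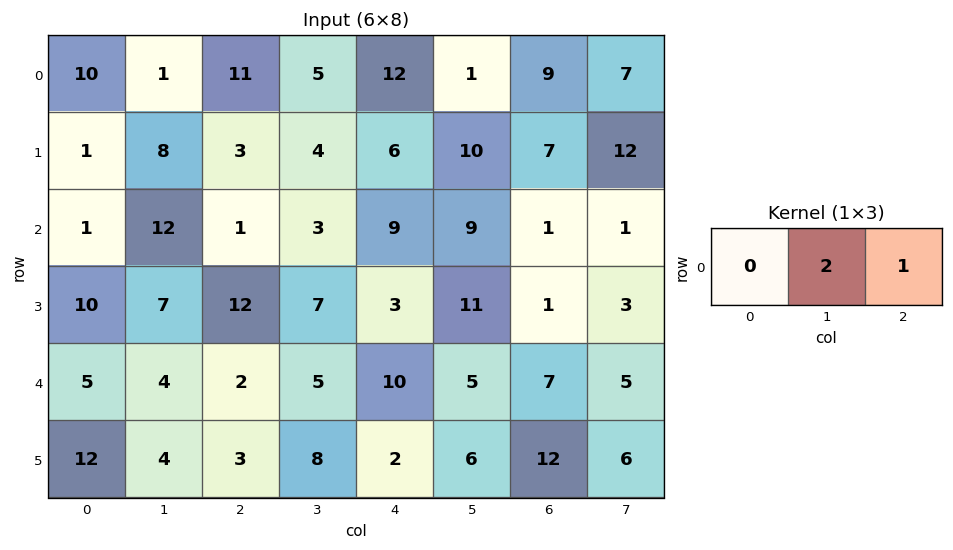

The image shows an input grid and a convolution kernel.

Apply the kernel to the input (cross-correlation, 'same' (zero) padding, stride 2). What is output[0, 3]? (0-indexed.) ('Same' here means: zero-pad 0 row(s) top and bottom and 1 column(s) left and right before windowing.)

The receptive field on the zero-padded input at this output position is [1 9 7]. Elementwise product with the kernel and sum: 9·2 + 7·1.

25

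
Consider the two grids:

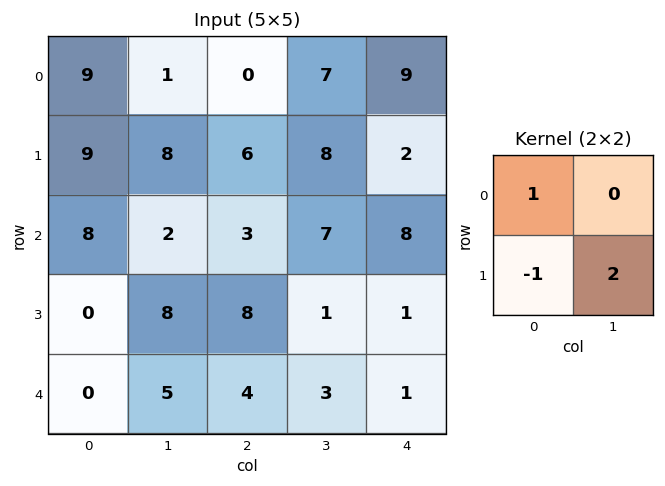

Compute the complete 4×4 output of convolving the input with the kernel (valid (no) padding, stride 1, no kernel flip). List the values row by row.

16 5 10 3
5 12 17 17
24 10 -3 8
10 11 10 0

Output[0,0]: The receptive field on the input at this output position is [9 1 / 9 8]. Elementwise product with the kernel and sum: 9·1 + 9·-1 + 8·2.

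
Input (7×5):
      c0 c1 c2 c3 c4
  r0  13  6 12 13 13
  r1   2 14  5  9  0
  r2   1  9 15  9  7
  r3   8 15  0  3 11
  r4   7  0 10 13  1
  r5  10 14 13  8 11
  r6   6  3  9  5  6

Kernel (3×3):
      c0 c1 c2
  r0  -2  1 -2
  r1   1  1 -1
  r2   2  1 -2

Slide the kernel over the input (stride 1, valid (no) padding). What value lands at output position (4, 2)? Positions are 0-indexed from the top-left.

12

The receptive field on the input at this output position is [10 13 1 / 13 8 11 / 9 5 6]. Elementwise product with the kernel and sum: 10·-2 + 13·1 + 1·-2 + 13·1 + 8·1 + 11·-1 + 9·2 + 5·1 + 6·-2.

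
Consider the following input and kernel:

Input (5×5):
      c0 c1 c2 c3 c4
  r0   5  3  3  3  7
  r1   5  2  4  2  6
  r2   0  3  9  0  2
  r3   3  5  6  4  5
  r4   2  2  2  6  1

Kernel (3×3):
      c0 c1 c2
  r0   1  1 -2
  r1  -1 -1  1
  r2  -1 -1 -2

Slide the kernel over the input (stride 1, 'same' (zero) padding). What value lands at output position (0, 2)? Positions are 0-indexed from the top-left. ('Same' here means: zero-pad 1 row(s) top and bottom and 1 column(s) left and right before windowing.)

The receptive field on the zero-padded input at this output position is [0 0 0 / 3 3 3 / 2 4 2]. Elementwise product with the kernel and sum: 0·1 + 0·1 + 0·-2 + 3·-1 + 3·-1 + 3·1 + 2·-1 + 4·-1 + 2·-2.

-13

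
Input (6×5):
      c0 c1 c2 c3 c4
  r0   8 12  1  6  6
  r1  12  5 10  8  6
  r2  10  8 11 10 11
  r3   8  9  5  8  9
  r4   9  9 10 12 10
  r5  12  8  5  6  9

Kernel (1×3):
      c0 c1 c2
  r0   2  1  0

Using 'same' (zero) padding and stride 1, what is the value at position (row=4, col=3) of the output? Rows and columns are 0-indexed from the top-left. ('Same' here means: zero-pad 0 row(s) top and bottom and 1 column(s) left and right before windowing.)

32

The receptive field on the zero-padded input at this output position is [10 12 10]. Elementwise product with the kernel and sum: 10·2 + 12·1.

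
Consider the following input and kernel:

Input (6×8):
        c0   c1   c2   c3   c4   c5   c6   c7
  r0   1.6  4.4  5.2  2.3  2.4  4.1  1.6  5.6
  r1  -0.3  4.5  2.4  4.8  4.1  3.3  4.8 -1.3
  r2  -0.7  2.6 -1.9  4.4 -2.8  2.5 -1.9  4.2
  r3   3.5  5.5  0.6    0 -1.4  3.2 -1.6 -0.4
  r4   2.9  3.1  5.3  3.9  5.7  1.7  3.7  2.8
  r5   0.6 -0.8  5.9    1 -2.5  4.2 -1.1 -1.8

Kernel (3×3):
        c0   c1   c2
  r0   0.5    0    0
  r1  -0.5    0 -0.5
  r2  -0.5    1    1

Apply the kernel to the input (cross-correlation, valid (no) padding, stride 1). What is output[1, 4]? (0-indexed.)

6.7

The receptive field on the input at this output position is [4.1 3.3 4.8 / -2.8 2.5 -1.9 / -1.4 3.2 -1.6]. Elementwise product with the kernel and sum: 4.1·0.5 + -2.8·-0.5 + -1.9·-0.5 + -1.4·-0.5 + 3.2·1 + -1.6·1.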